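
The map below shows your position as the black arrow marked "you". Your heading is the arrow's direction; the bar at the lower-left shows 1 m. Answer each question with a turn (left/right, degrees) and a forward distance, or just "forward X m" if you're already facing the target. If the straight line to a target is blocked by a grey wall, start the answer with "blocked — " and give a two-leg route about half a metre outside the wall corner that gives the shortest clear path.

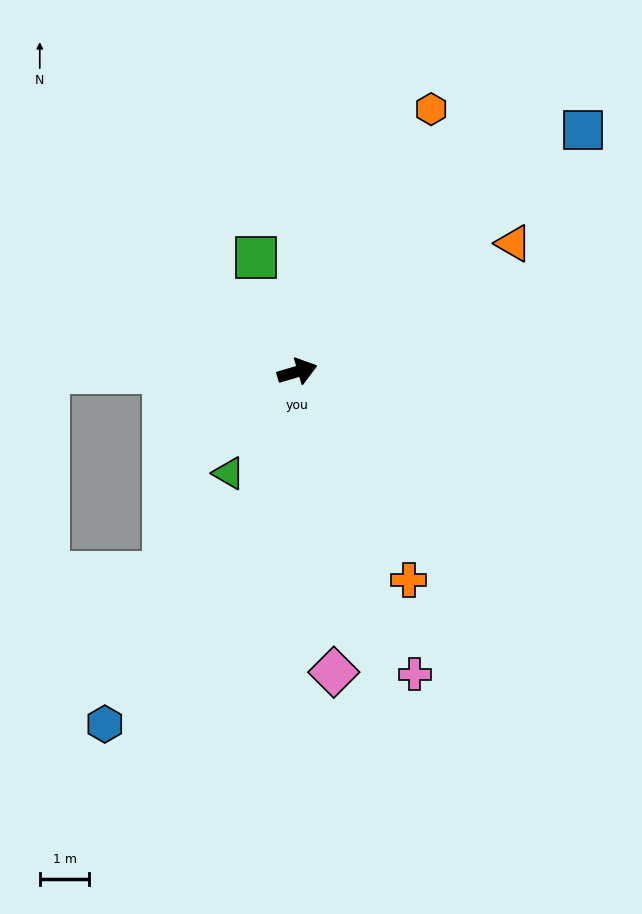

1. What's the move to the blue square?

turn left 24°, forward 7.5 m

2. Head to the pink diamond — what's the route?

turn right 100°, forward 6.1 m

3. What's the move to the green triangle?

turn right 140°, forward 2.5 m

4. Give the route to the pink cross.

turn right 85°, forward 6.6 m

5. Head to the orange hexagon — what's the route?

turn left 47°, forward 5.9 m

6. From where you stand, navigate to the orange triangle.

turn left 14°, forward 5.1 m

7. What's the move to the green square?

turn left 93°, forward 2.4 m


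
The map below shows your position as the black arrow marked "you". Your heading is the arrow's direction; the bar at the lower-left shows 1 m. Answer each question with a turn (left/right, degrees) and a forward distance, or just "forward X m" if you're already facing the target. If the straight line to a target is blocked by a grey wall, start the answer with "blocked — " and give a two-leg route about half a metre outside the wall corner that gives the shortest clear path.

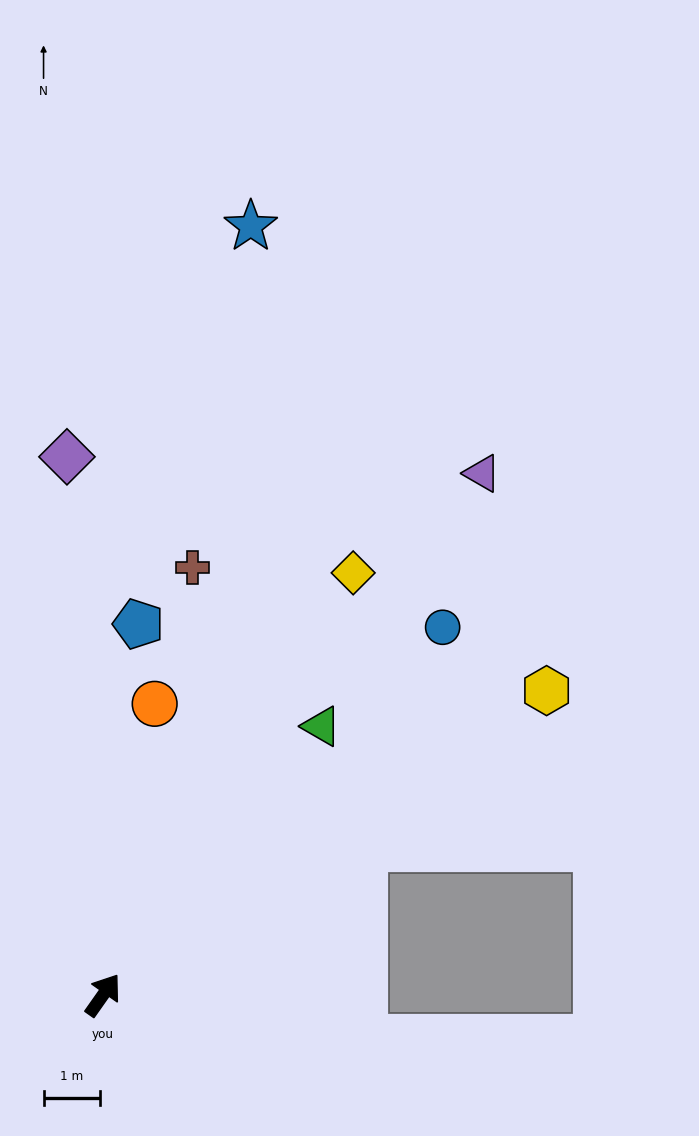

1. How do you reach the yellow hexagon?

turn right 20°, forward 9.5 m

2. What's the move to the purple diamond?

turn left 39°, forward 9.5 m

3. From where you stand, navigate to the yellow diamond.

turn left 4°, forward 8.7 m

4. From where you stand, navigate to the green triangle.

turn right 4°, forward 6.1 m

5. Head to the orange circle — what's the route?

turn left 25°, forward 5.2 m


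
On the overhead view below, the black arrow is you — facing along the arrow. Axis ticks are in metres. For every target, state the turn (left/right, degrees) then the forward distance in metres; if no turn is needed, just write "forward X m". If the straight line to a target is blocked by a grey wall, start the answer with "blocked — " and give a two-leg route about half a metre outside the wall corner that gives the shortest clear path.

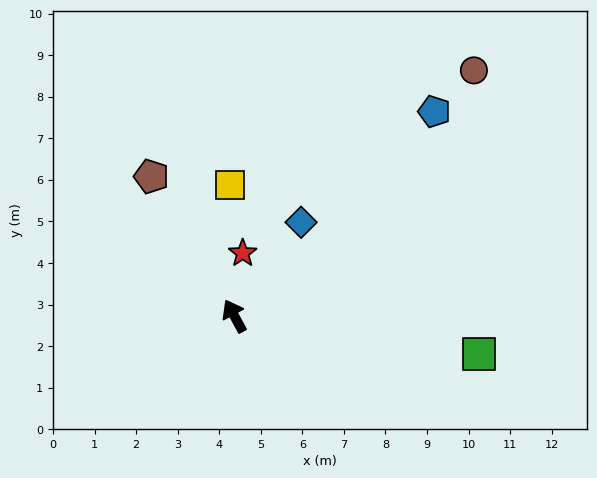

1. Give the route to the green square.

turn right 127°, forward 6.0 m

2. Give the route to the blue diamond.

turn right 64°, forward 2.8 m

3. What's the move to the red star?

turn right 36°, forward 1.5 m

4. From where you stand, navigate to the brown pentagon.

turn left 2°, forward 3.9 m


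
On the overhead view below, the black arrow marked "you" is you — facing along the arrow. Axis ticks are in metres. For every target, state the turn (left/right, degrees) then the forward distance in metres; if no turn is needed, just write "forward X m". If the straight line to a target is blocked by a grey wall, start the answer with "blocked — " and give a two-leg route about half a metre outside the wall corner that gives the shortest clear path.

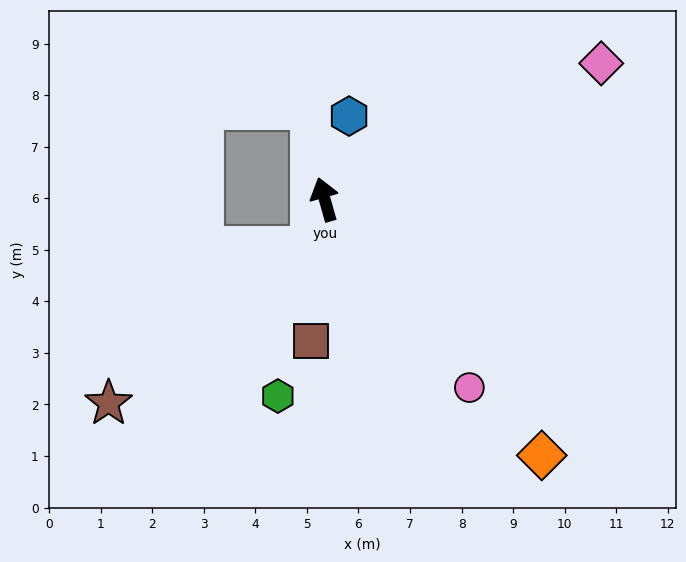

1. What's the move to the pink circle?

turn right 158°, forward 4.6 m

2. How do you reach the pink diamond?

turn right 80°, forward 6.0 m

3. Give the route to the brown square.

turn left 159°, forward 2.8 m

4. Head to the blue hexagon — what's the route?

turn right 32°, forward 1.7 m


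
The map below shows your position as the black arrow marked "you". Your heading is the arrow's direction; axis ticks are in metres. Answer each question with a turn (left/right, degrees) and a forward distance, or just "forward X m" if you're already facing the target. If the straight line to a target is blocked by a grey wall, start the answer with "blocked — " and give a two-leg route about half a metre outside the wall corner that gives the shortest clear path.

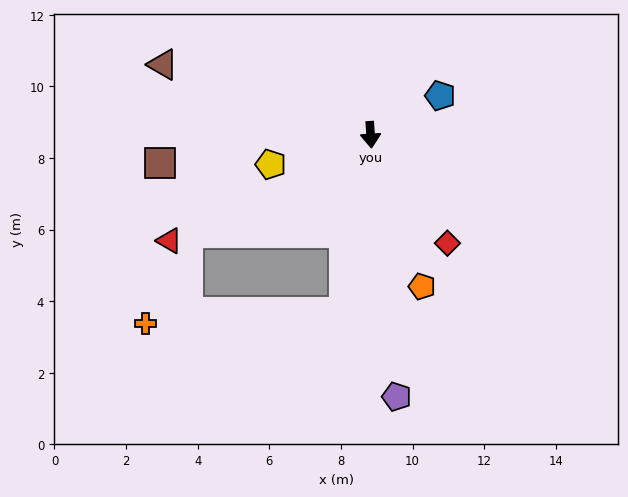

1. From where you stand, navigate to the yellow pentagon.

turn right 77°, forward 2.9 m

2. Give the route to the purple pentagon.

forward 7.4 m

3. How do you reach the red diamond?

turn left 32°, forward 3.7 m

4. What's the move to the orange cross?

blocked — turn right 12°, forward 5.0 m, then turn right 79°, forward 5.6 m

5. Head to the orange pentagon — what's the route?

turn left 15°, forward 4.5 m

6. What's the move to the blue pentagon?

turn left 116°, forward 2.2 m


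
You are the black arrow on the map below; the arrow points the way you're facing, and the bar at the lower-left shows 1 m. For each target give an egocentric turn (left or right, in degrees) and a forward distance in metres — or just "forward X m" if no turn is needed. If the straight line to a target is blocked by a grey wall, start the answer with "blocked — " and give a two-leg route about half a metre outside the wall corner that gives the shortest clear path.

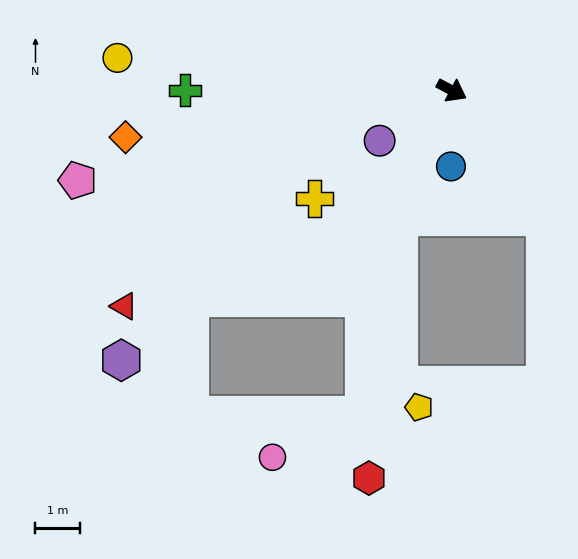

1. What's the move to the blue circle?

turn right 63°, forward 1.7 m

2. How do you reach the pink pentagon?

turn right 138°, forward 8.7 m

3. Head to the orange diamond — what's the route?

turn right 144°, forward 7.4 m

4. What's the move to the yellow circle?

turn right 158°, forward 7.6 m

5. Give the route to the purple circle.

turn right 117°, forward 2.0 m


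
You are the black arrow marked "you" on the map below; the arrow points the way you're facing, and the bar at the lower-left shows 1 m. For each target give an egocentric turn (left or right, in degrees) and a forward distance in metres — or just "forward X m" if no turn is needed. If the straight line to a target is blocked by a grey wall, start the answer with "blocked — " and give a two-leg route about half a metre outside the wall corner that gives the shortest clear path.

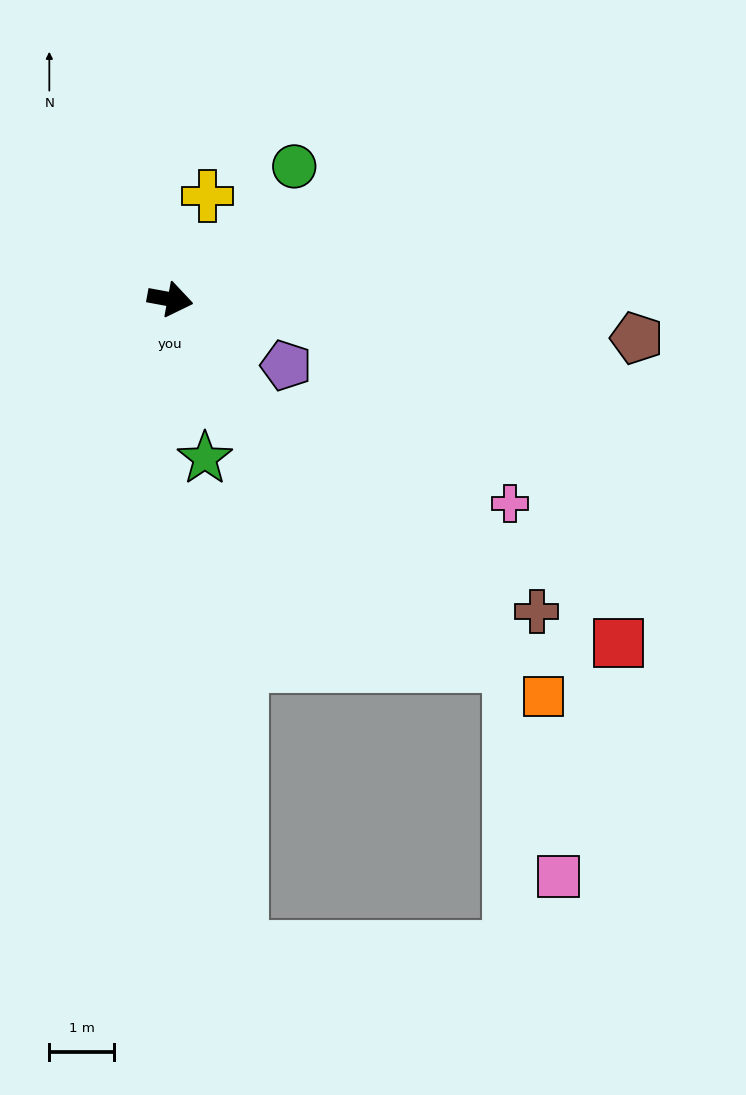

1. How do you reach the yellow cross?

turn left 81°, forward 1.7 m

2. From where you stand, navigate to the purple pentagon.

turn right 19°, forward 2.1 m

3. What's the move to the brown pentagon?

turn left 6°, forward 7.3 m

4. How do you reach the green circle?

turn left 57°, forward 2.8 m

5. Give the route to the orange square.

turn right 36°, forward 8.5 m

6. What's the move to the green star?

turn right 67°, forward 2.5 m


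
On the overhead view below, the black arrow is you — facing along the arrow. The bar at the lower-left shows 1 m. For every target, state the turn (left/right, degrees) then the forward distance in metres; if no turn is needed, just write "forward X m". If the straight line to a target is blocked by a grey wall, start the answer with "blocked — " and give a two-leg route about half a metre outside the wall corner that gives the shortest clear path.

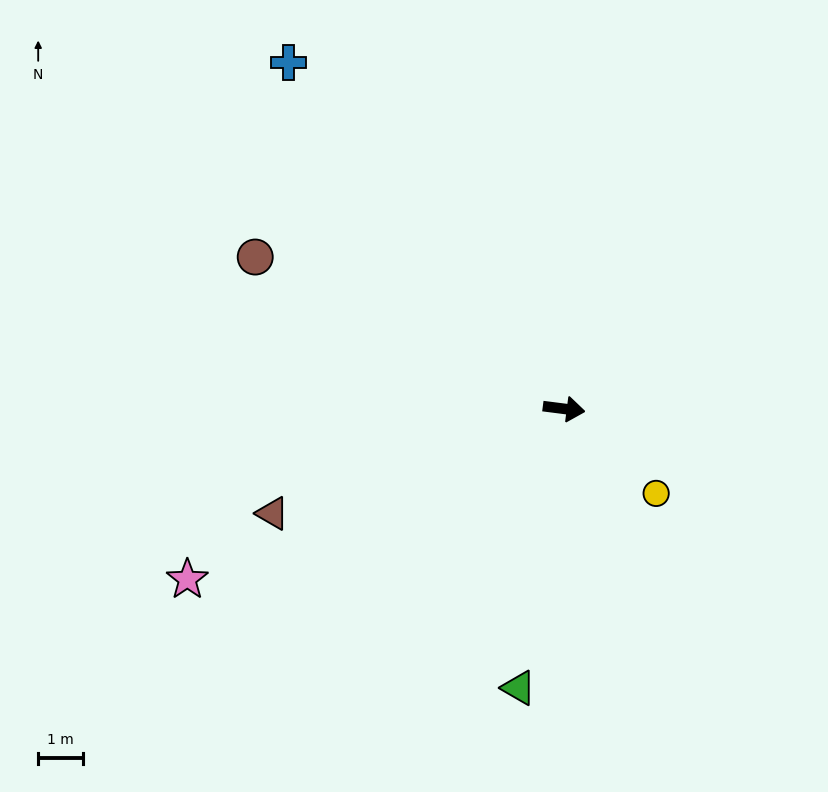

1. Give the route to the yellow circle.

turn right 35°, forward 2.8 m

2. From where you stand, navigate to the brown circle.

turn left 161°, forward 7.6 m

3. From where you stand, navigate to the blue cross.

turn left 136°, forward 9.8 m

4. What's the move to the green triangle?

turn right 92°, forward 6.3 m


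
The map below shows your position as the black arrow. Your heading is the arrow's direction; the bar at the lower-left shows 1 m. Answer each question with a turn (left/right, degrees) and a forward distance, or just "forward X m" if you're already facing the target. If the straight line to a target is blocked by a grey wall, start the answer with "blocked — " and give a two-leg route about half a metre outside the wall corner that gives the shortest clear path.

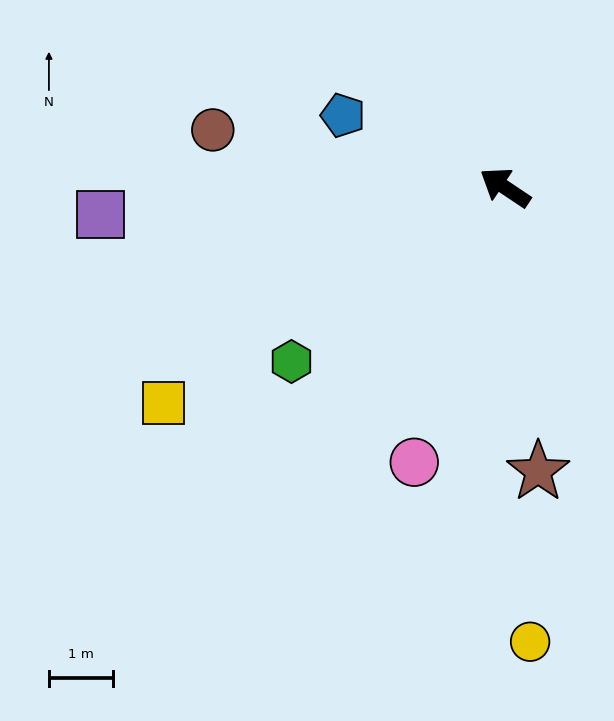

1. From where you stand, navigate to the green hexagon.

turn left 73°, forward 4.3 m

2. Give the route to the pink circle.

turn left 106°, forward 4.5 m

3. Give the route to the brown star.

turn left 130°, forward 4.5 m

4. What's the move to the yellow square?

turn left 66°, forward 6.3 m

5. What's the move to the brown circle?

turn left 23°, forward 4.7 m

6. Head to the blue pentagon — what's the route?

turn left 10°, forward 2.8 m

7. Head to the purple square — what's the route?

turn left 38°, forward 6.4 m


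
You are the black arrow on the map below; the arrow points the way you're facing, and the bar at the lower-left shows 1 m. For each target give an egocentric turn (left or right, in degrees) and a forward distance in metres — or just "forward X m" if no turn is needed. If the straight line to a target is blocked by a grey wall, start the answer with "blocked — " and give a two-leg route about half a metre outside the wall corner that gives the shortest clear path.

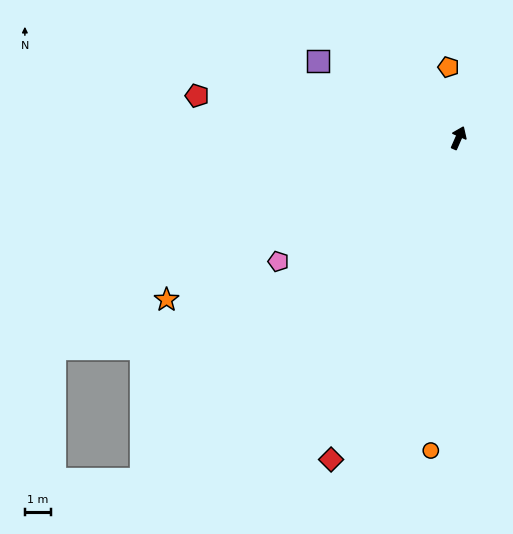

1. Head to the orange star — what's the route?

turn left 143°, forward 12.5 m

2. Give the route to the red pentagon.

turn left 105°, forward 10.0 m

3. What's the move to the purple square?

turn left 85°, forward 6.0 m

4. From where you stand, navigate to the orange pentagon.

turn left 32°, forward 2.7 m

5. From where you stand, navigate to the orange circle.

turn right 161°, forward 11.8 m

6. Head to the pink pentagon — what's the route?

turn left 148°, forward 8.2 m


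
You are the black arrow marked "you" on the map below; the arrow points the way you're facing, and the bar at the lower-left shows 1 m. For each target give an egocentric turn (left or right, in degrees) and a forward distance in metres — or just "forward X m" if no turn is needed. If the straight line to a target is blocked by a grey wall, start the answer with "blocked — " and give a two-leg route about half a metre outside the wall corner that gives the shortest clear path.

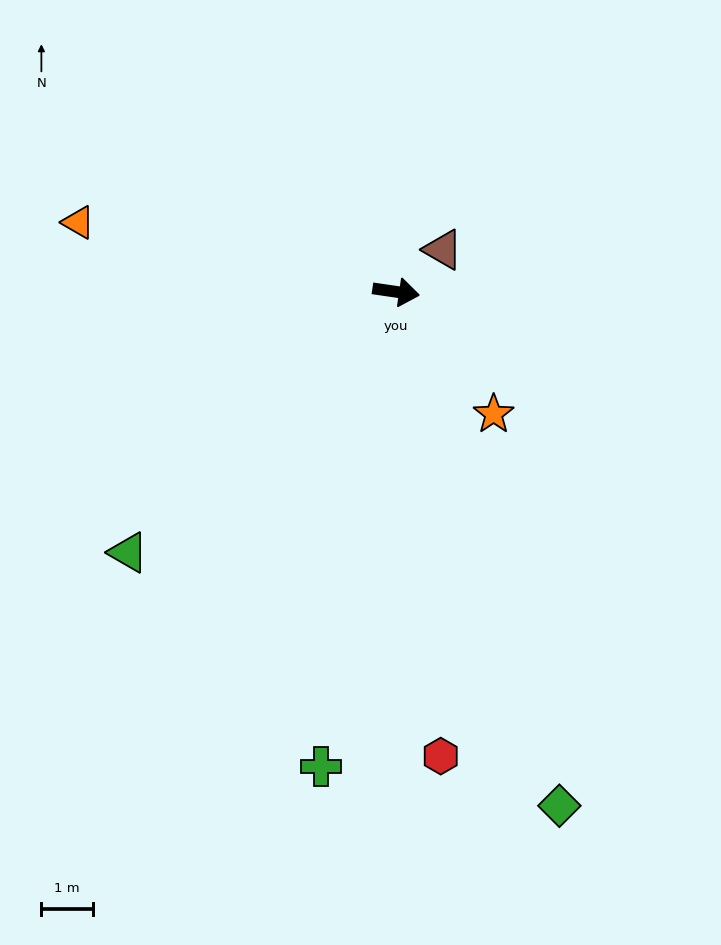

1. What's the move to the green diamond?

turn right 64°, forward 10.5 m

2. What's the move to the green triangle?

turn right 128°, forward 7.3 m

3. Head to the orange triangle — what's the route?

turn left 176°, forward 6.3 m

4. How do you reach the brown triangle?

turn left 50°, forward 1.2 m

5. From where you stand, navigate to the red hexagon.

turn right 76°, forward 9.1 m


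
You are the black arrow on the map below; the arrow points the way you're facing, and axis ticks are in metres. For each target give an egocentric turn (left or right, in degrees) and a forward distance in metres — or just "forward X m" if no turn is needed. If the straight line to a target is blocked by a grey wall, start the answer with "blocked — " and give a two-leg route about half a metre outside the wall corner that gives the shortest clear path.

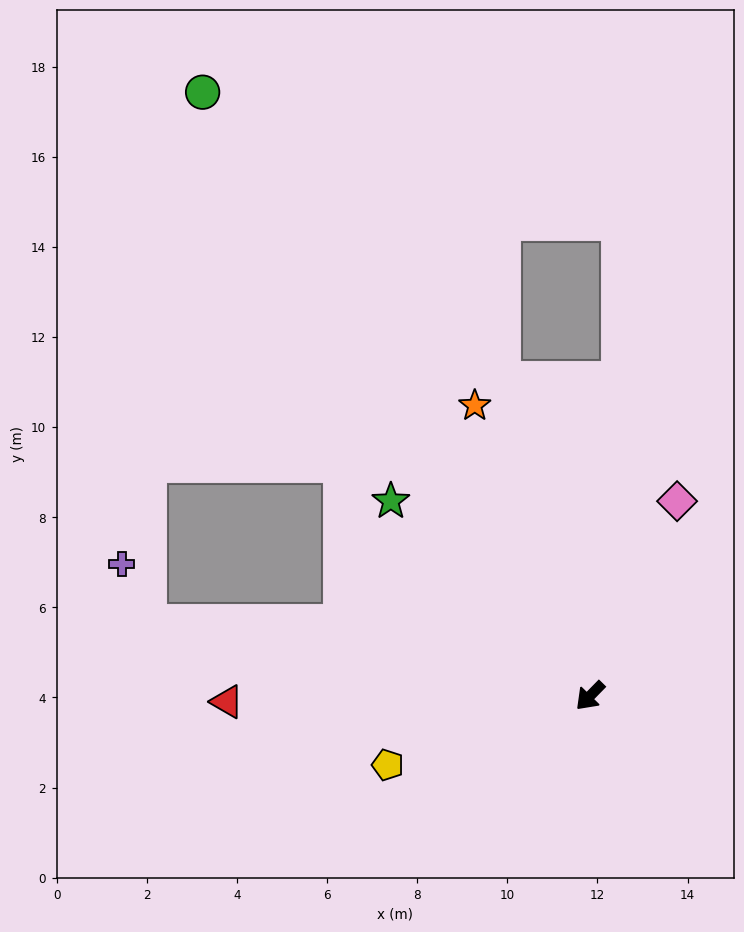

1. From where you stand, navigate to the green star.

turn right 90°, forward 6.2 m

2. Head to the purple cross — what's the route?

blocked — turn right 55°, forward 9.9 m, then turn right 57°, forward 1.4 m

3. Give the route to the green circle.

turn right 103°, forward 15.9 m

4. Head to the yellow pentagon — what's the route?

turn right 27°, forward 4.7 m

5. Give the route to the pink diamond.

turn right 160°, forward 4.7 m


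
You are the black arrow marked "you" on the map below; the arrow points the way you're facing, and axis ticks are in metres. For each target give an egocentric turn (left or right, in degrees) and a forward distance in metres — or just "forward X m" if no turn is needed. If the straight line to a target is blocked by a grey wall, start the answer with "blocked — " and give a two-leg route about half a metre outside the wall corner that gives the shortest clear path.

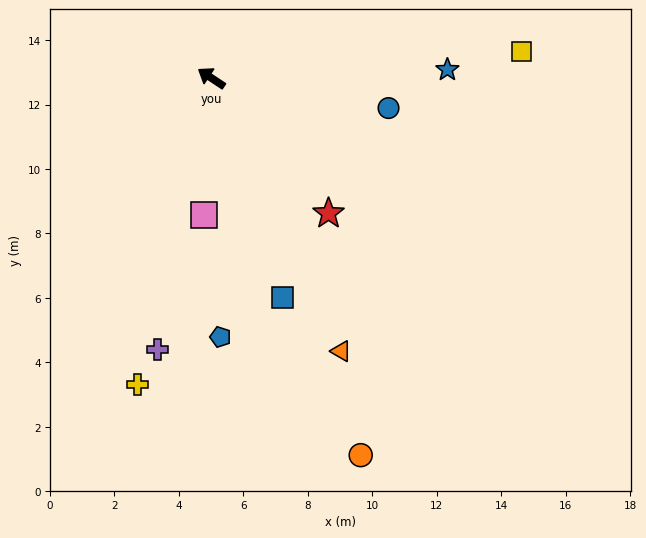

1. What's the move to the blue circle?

turn right 156°, forward 5.6 m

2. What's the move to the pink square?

turn left 121°, forward 4.2 m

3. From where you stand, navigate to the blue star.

turn right 144°, forward 7.3 m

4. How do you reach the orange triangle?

turn left 149°, forward 9.4 m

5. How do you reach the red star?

turn left 164°, forward 5.6 m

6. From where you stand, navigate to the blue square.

turn left 142°, forward 7.2 m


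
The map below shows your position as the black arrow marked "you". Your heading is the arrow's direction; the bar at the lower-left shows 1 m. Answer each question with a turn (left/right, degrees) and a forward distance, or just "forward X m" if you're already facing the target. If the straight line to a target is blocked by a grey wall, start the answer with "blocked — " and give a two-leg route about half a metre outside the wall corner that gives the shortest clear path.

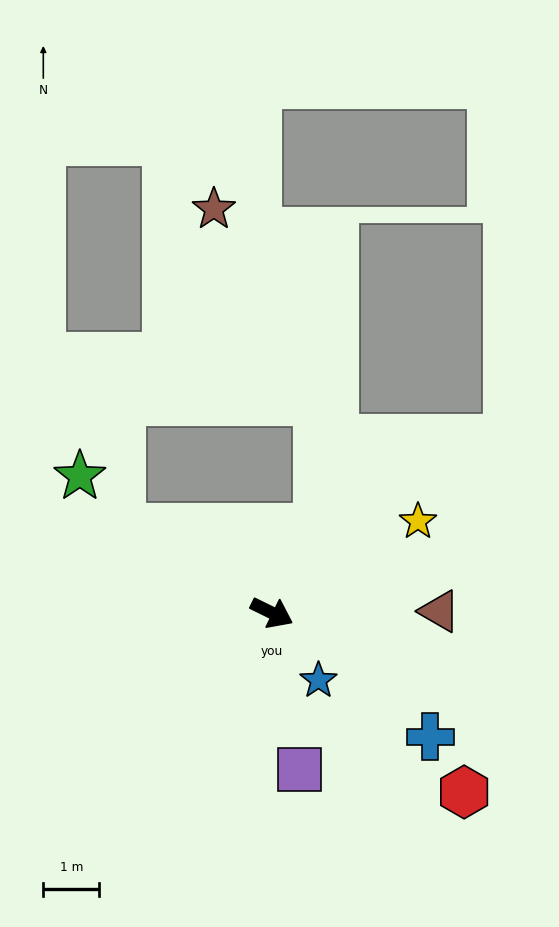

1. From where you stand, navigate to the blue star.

turn right 29°, forward 1.5 m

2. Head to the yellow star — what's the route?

turn left 58°, forward 3.1 m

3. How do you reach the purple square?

turn right 54°, forward 2.8 m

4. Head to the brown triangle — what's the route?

turn left 27°, forward 3.0 m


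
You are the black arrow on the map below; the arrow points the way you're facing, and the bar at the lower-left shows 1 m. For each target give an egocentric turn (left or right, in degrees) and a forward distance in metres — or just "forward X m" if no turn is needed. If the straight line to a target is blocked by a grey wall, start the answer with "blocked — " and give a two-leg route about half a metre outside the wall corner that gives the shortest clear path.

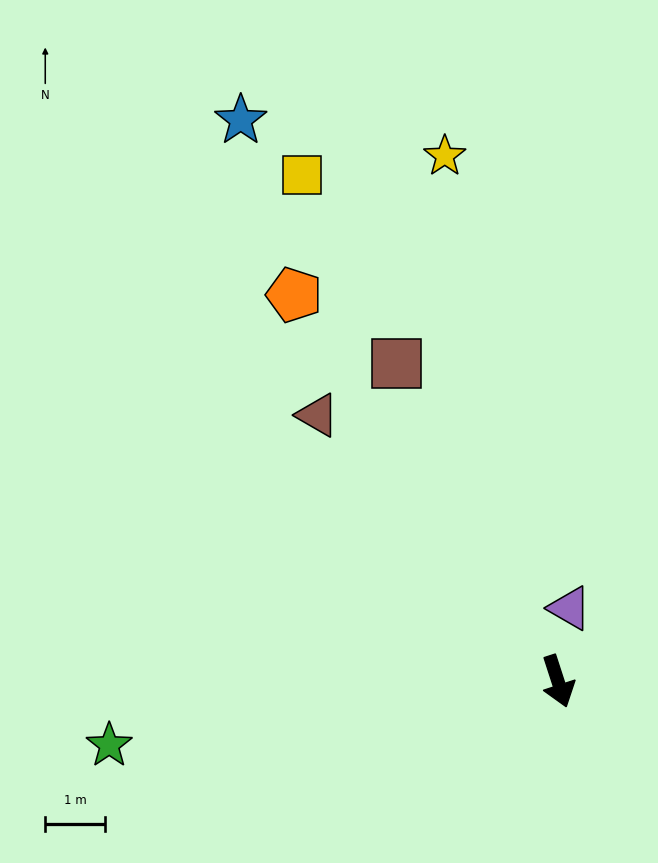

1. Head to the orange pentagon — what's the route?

turn right 164°, forward 7.8 m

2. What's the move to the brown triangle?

turn right 156°, forward 6.0 m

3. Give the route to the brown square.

turn right 171°, forward 6.0 m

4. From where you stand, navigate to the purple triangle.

turn left 153°, forward 1.2 m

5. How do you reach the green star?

turn right 100°, forward 7.6 m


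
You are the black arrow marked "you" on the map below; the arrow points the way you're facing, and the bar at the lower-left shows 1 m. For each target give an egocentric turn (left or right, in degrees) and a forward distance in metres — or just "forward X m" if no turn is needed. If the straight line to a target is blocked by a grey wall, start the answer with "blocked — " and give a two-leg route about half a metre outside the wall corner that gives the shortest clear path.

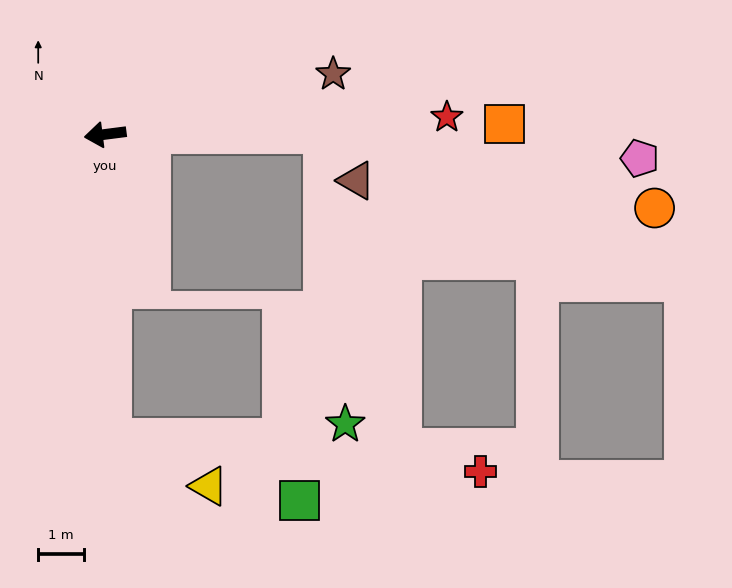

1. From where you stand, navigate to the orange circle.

blocked — turn left 173°, forward 4.7 m, then turn right 13°, forward 7.4 m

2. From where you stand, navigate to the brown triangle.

blocked — turn left 173°, forward 4.7 m, then turn right 54°, forward 1.2 m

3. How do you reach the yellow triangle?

blocked — turn left 84°, forward 6.6 m, then turn left 62°, forward 2.3 m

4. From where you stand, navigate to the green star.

blocked — turn left 173°, forward 4.7 m, then turn right 86°, forward 6.3 m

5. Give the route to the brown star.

turn right 172°, forward 5.1 m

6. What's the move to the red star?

turn left 176°, forward 7.4 m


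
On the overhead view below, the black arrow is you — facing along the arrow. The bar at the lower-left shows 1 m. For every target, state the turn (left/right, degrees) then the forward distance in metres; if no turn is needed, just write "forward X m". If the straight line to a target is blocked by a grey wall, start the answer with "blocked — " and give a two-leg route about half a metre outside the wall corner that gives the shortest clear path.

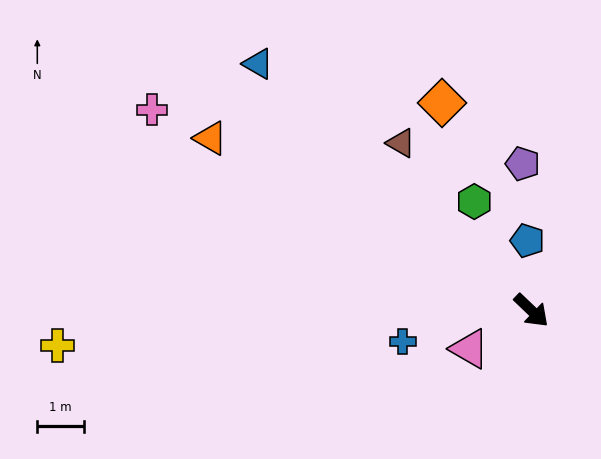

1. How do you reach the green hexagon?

turn left 161°, forward 2.6 m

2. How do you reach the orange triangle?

turn right 165°, forward 7.8 m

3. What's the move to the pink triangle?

turn right 105°, forward 1.6 m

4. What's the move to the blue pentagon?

turn left 137°, forward 1.5 m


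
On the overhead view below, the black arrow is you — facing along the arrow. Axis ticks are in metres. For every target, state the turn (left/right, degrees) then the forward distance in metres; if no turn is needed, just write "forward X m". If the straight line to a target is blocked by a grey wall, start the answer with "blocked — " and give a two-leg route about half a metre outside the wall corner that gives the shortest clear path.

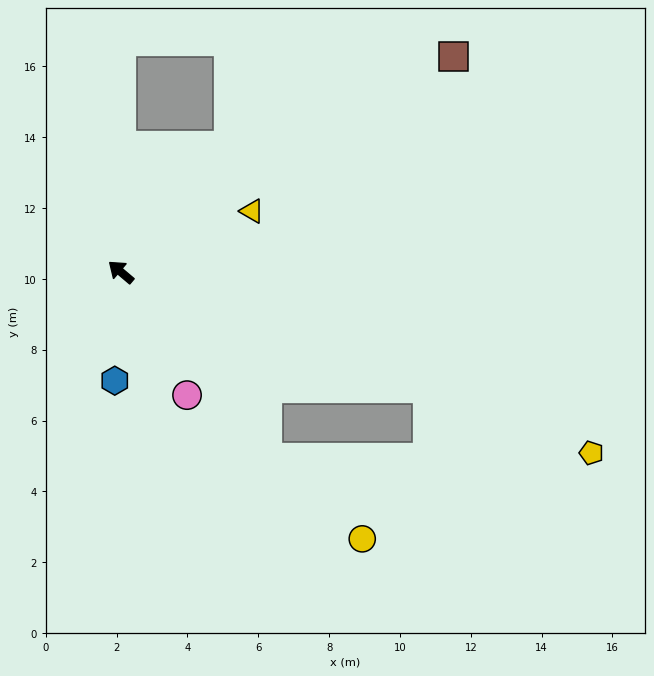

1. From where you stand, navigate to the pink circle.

turn left 158°, forward 3.9 m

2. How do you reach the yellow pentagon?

turn right 161°, forward 14.2 m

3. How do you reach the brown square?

turn right 107°, forward 11.2 m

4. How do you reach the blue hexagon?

turn left 127°, forward 3.1 m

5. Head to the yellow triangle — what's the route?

turn right 115°, forward 4.1 m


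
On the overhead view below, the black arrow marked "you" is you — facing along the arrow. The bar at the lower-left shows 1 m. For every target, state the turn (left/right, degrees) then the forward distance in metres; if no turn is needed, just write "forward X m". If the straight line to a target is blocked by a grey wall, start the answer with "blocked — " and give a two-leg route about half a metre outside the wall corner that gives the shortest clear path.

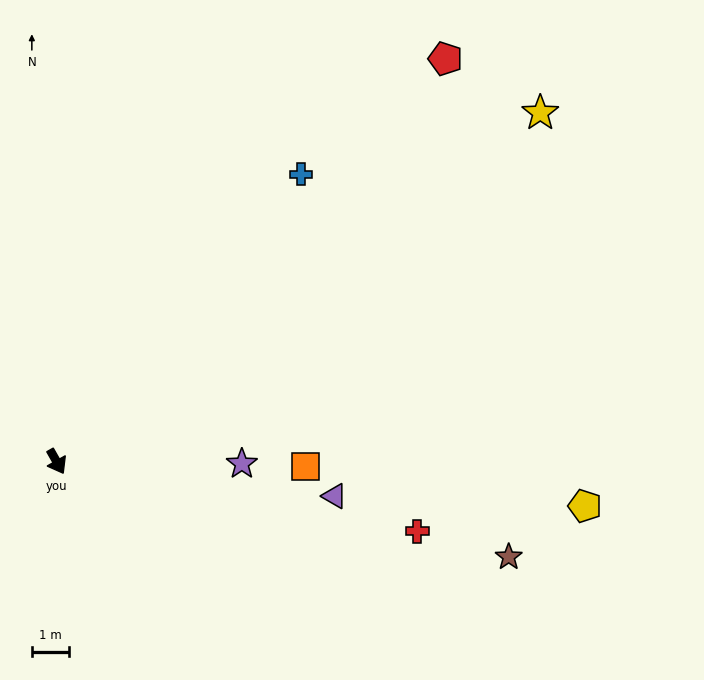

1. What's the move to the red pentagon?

turn left 106°, forward 15.0 m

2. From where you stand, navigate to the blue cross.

turn left 110°, forward 10.1 m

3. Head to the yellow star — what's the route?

turn left 96°, forward 15.9 m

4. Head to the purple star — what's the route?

turn left 60°, forward 5.0 m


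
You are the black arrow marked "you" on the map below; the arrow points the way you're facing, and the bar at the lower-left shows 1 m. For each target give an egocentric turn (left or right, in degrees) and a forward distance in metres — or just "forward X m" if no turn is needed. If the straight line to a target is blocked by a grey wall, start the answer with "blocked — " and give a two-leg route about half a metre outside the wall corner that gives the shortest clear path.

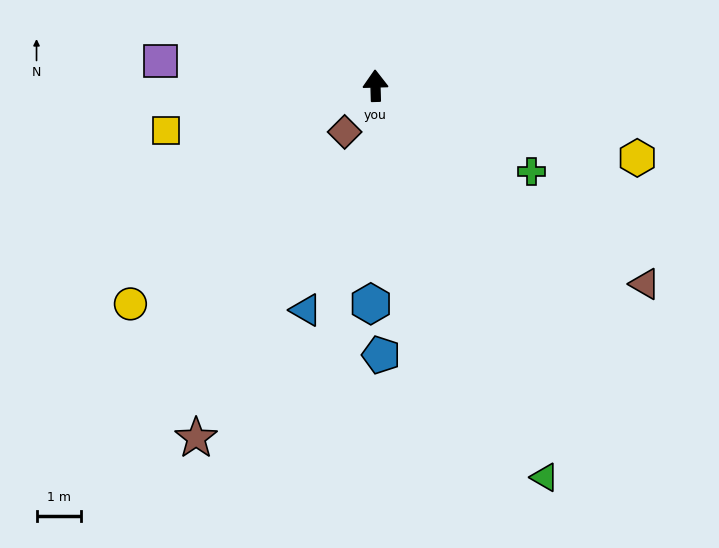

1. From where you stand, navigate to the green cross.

turn right 120°, forward 4.0 m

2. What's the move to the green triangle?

turn right 158°, forward 9.6 m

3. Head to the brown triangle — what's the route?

turn right 128°, forward 7.6 m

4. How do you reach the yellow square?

turn left 100°, forward 4.8 m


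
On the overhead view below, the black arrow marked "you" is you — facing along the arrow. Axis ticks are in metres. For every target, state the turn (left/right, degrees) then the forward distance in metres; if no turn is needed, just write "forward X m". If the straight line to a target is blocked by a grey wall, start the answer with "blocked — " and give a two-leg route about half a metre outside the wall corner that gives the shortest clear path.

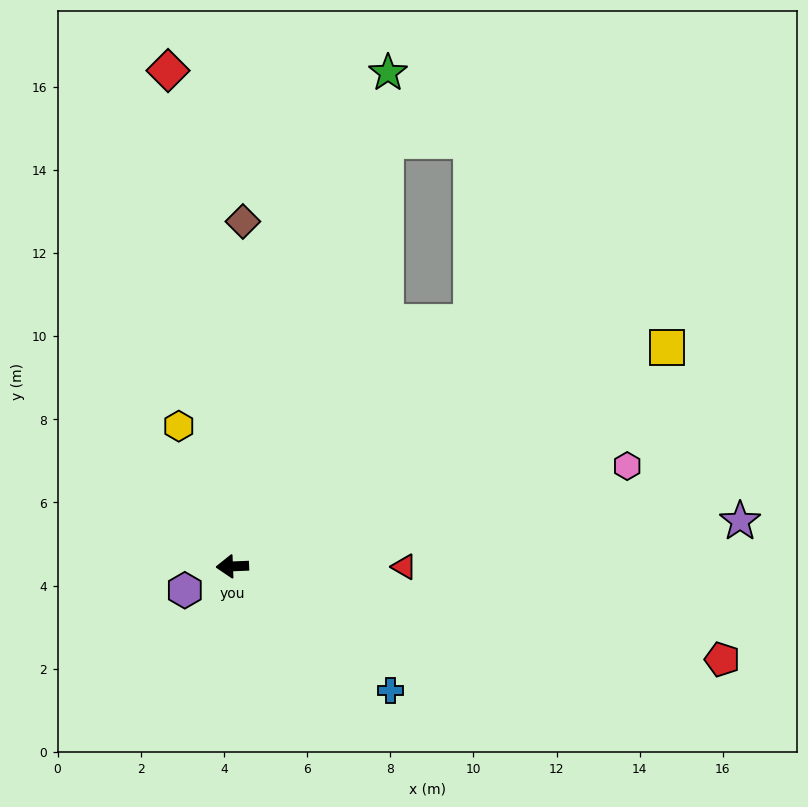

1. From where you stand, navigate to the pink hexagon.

turn right 168°, forward 9.8 m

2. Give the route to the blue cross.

turn left 140°, forward 4.8 m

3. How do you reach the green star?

turn right 110°, forward 12.4 m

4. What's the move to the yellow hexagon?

turn right 71°, forward 3.6 m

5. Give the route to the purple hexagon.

turn left 24°, forward 1.3 m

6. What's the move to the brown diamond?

turn right 94°, forward 8.3 m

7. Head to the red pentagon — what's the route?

turn left 167°, forward 12.0 m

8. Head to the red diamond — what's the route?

turn right 85°, forward 12.0 m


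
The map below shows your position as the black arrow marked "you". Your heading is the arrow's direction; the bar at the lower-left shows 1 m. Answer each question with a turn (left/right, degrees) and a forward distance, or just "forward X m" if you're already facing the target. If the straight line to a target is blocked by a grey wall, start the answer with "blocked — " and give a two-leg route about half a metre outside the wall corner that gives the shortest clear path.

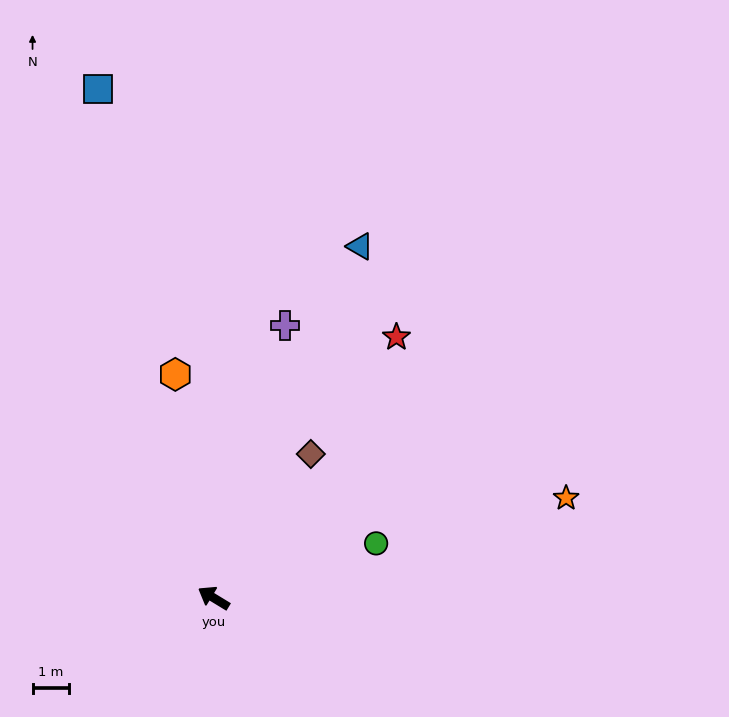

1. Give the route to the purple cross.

turn right 73°, forward 7.7 m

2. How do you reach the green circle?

turn right 130°, forward 4.7 m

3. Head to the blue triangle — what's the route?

turn right 81°, forward 10.4 m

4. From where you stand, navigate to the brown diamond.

turn right 93°, forward 4.7 m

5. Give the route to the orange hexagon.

turn right 49°, forward 6.2 m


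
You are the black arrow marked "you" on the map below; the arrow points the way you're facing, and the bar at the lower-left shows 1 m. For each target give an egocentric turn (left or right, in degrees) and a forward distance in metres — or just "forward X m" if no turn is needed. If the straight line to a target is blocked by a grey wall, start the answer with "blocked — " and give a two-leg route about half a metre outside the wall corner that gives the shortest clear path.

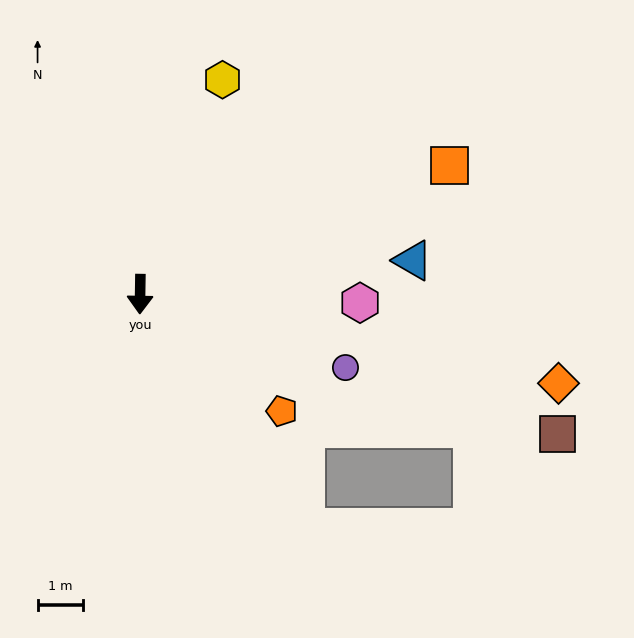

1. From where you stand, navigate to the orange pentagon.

turn left 51°, forward 4.0 m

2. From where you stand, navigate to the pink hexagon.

turn left 89°, forward 4.8 m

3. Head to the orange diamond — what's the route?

turn left 79°, forward 9.4 m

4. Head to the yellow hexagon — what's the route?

turn left 160°, forward 5.0 m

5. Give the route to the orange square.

turn left 114°, forward 7.3 m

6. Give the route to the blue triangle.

turn left 98°, forward 6.0 m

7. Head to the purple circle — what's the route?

turn left 71°, forward 4.8 m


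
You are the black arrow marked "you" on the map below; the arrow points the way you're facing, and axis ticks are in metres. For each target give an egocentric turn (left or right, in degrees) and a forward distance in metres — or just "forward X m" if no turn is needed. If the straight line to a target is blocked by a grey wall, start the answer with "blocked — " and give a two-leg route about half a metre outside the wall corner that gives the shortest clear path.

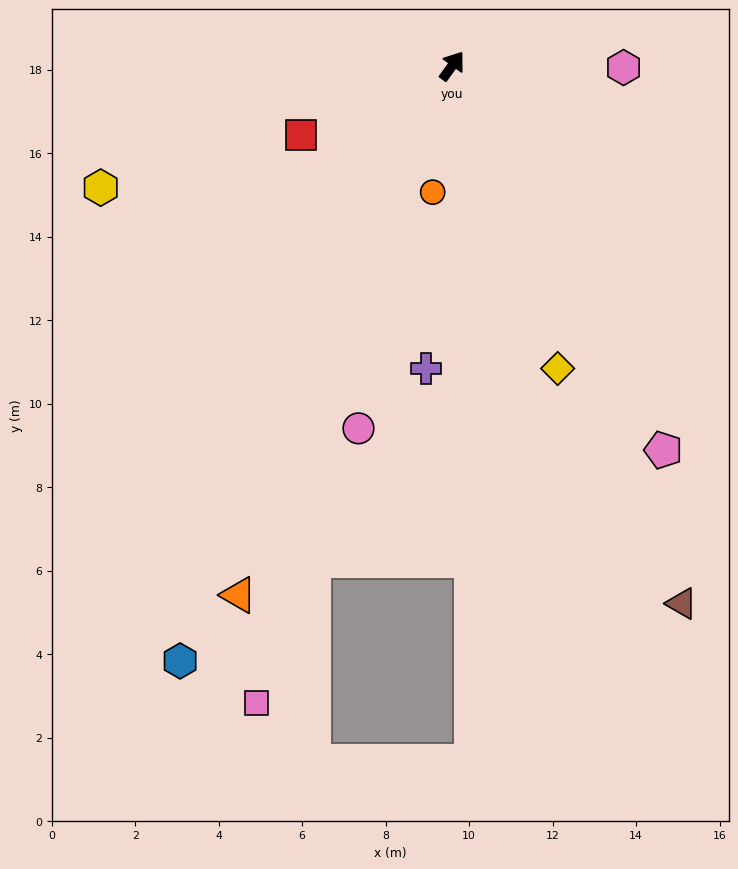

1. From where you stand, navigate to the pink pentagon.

turn right 115°, forward 10.5 m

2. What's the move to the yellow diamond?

turn right 125°, forward 7.7 m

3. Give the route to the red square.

turn left 150°, forward 4.0 m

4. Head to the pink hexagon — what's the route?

turn right 55°, forward 4.1 m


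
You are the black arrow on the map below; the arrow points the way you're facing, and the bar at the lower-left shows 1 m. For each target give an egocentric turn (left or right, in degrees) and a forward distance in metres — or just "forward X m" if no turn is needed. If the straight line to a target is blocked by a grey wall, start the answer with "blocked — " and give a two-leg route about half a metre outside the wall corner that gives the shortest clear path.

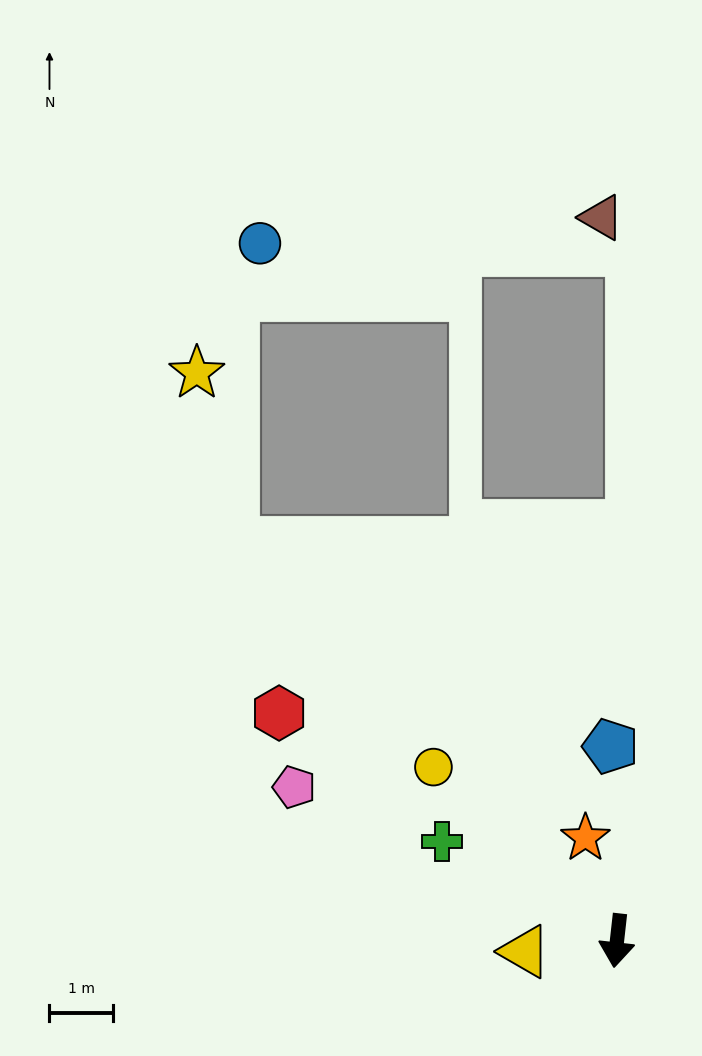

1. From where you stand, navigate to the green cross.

turn right 113°, forward 3.2 m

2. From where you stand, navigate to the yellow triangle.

turn right 77°, forward 1.5 m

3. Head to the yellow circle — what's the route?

turn right 127°, forward 4.0 m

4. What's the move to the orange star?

turn right 157°, forward 1.7 m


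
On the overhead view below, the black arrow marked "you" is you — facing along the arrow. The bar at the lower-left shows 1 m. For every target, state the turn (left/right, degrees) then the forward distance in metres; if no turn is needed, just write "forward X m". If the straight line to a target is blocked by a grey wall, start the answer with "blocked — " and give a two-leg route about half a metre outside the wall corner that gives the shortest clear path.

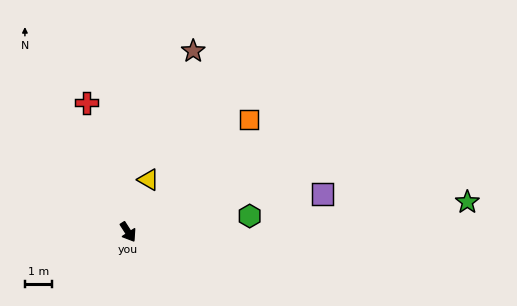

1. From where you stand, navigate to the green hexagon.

turn left 65°, forward 4.6 m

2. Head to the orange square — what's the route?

turn left 100°, forward 6.1 m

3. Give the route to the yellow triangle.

turn left 126°, forward 2.1 m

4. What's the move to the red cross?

turn left 165°, forward 5.1 m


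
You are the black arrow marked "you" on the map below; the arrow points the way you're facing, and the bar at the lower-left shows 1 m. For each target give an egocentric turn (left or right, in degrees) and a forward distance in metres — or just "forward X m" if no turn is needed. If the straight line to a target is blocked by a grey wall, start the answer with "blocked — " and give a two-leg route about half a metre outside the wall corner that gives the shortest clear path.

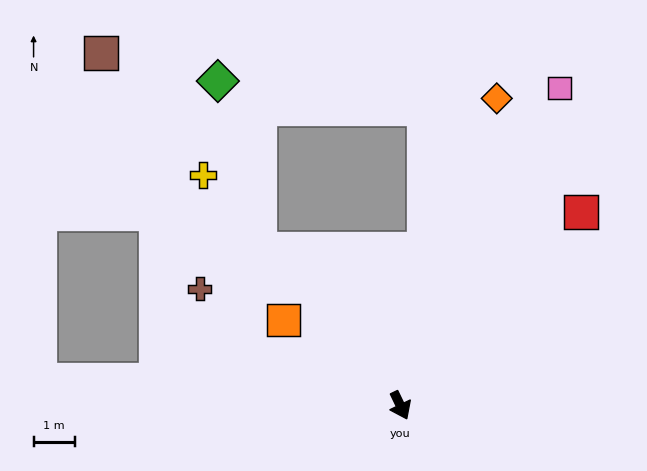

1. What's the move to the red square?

turn left 111°, forward 6.4 m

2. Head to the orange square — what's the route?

turn right 152°, forward 3.5 m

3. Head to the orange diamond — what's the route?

turn left 137°, forward 7.8 m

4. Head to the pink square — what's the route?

turn left 128°, forward 8.7 m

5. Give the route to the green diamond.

blocked — turn right 164°, forward 5.1 m, then turn right 28°, forward 4.2 m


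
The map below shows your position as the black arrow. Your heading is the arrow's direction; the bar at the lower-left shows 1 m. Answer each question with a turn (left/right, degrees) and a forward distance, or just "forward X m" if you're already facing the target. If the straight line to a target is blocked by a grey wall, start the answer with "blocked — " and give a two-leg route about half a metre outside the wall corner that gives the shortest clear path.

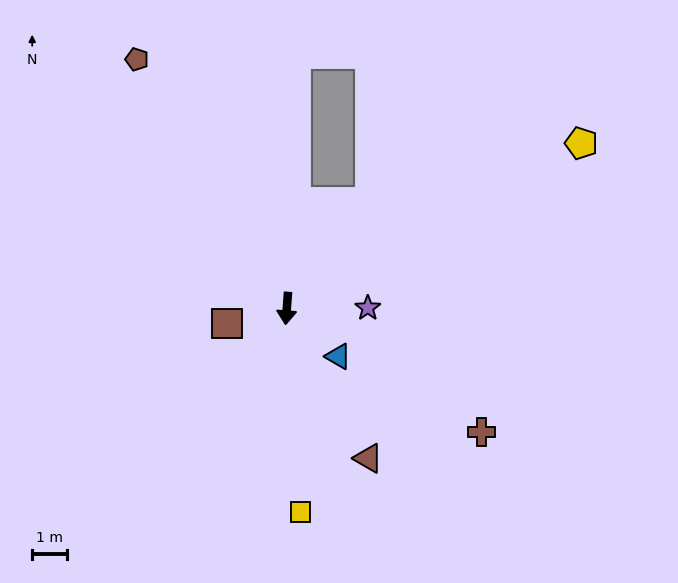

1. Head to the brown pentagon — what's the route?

turn right 145°, forward 8.3 m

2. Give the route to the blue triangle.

turn left 51°, forward 2.0 m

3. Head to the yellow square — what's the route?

turn left 8°, forward 5.8 m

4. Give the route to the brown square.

turn right 71°, forward 1.8 m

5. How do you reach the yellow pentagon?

turn left 124°, forward 9.6 m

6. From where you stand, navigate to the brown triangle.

turn left 33°, forward 4.9 m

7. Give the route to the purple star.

turn left 95°, forward 2.3 m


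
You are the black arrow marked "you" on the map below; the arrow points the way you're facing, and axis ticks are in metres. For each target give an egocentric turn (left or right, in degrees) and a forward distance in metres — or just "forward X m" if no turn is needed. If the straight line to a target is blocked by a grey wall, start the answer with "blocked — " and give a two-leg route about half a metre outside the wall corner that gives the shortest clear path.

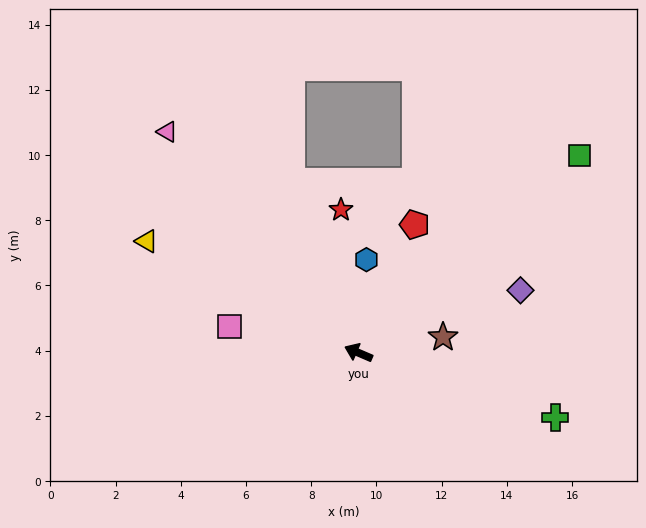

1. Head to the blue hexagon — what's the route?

turn right 72°, forward 2.9 m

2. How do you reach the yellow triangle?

turn right 5°, forward 7.3 m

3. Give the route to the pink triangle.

turn right 26°, forward 9.0 m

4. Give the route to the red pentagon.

turn right 90°, forward 4.3 m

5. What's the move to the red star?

turn right 60°, forward 4.4 m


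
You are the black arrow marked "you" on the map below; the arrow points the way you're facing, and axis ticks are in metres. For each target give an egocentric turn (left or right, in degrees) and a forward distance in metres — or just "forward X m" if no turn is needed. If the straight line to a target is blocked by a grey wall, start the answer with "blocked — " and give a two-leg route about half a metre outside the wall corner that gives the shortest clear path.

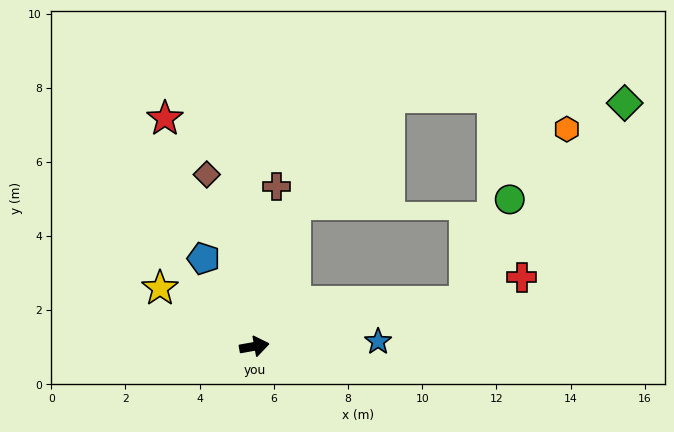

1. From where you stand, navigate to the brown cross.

turn left 72°, forward 4.3 m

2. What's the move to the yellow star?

turn left 138°, forward 3.0 m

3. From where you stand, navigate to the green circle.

blocked — forward 5.8 m, then turn left 56°, forward 3.0 m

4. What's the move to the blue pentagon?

turn left 110°, forward 2.7 m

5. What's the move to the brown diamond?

turn left 95°, forward 4.8 m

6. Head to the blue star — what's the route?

turn right 8°, forward 3.3 m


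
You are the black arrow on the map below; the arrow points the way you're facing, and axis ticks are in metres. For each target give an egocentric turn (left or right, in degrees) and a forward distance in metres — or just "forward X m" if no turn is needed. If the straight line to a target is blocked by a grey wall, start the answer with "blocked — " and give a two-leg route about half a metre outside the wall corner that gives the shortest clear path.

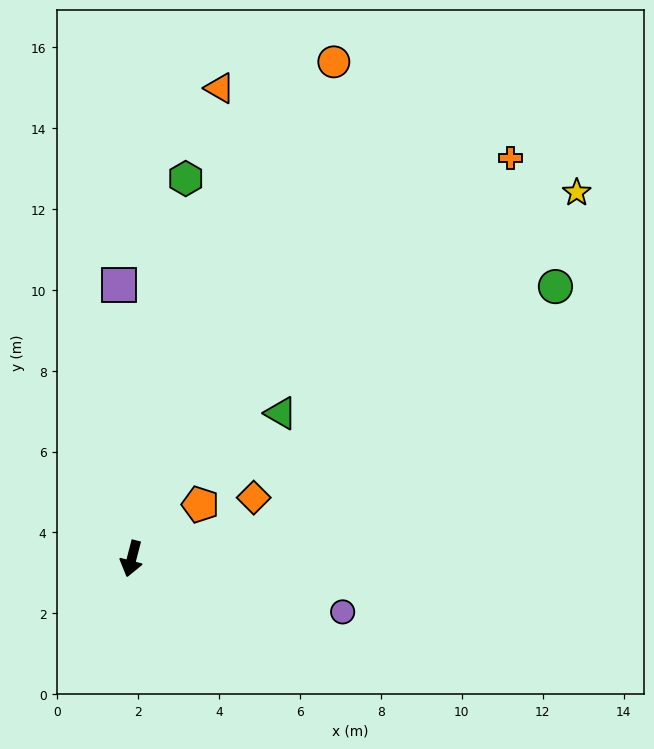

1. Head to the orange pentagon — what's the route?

turn left 143°, forward 2.2 m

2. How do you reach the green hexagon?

turn right 174°, forward 9.5 m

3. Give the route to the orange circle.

turn left 172°, forward 13.3 m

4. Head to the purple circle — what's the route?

turn left 90°, forward 5.4 m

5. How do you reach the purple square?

turn right 163°, forward 6.8 m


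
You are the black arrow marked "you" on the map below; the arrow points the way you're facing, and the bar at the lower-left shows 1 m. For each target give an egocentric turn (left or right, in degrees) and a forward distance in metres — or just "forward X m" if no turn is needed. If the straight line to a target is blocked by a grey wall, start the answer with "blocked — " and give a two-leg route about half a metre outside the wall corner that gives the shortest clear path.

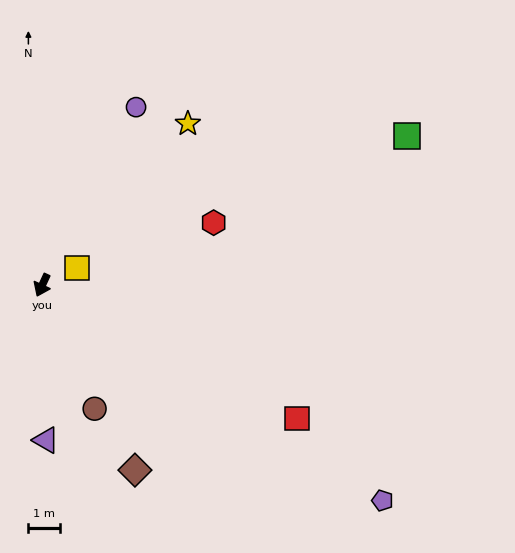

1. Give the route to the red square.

turn left 87°, forward 9.0 m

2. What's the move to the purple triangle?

turn left 26°, forward 4.8 m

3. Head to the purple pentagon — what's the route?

turn left 82°, forward 12.6 m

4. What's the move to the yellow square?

turn left 141°, forward 1.2 m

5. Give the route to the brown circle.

turn left 48°, forward 4.2 m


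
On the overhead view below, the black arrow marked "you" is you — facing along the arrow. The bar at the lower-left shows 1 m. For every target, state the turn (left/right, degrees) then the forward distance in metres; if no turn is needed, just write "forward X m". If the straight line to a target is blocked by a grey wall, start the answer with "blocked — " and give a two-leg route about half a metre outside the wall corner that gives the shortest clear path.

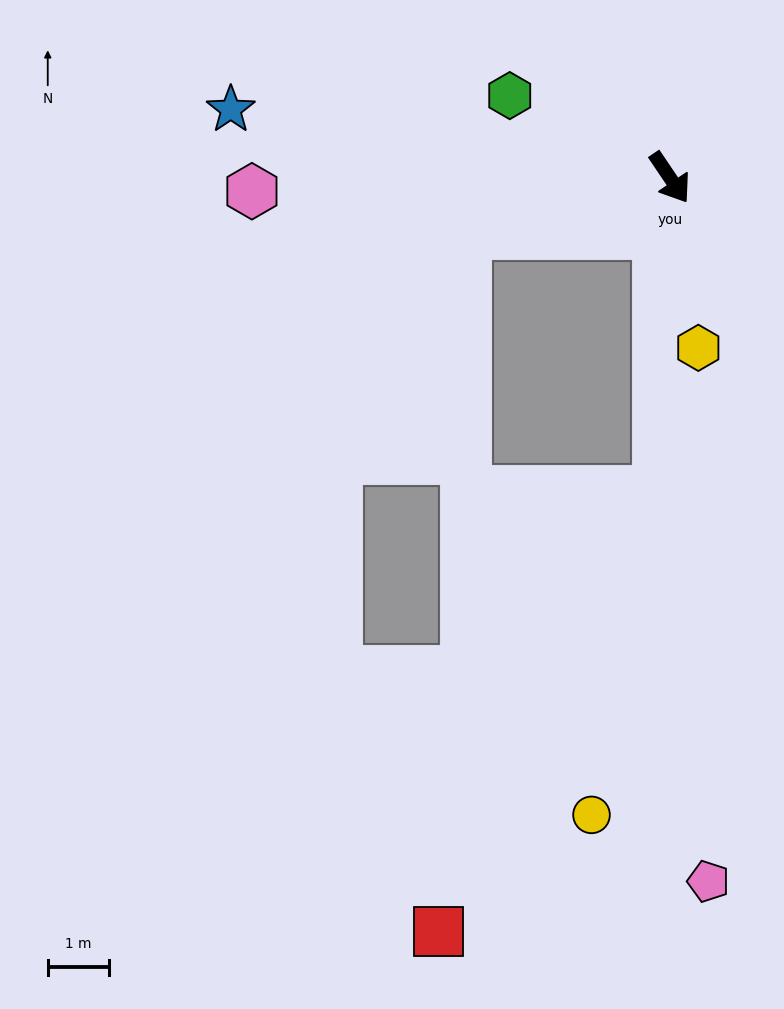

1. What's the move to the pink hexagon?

turn right 122°, forward 6.8 m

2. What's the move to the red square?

blocked — turn right 36°, forward 5.1 m, then turn right 25°, forward 8.0 m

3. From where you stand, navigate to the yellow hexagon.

turn right 25°, forward 2.8 m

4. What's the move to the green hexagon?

turn right 151°, forward 2.9 m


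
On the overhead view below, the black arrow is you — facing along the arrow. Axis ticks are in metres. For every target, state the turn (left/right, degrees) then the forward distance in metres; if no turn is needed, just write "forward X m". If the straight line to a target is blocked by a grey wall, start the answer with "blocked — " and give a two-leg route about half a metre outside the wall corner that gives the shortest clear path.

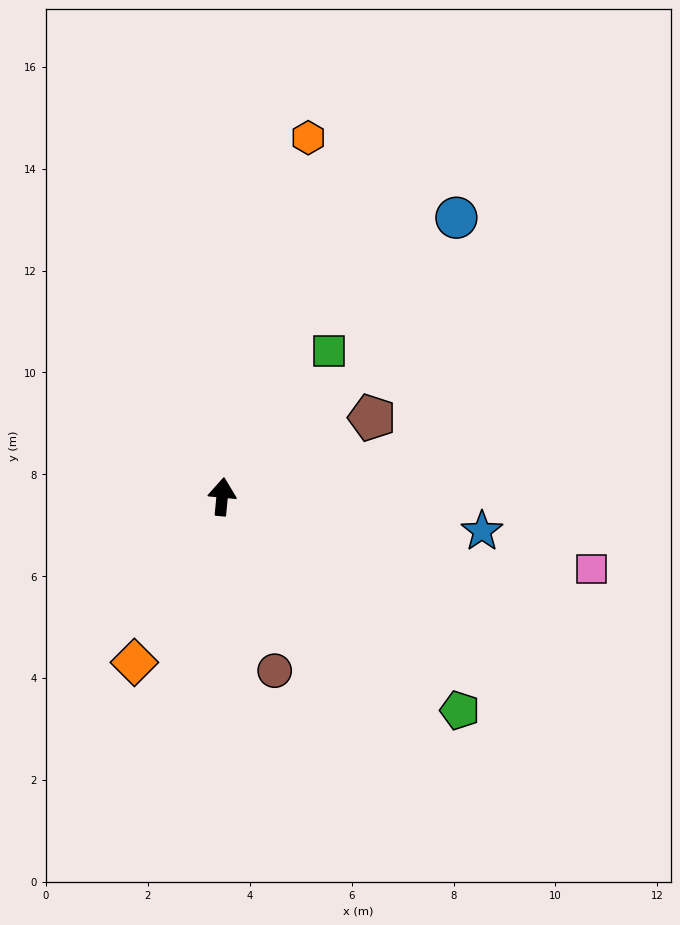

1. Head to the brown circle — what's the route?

turn right 158°, forward 3.6 m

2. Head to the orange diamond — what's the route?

turn left 158°, forward 3.7 m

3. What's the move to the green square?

turn right 31°, forward 3.5 m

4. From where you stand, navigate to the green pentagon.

turn right 126°, forward 6.3 m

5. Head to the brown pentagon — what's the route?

turn right 57°, forward 3.3 m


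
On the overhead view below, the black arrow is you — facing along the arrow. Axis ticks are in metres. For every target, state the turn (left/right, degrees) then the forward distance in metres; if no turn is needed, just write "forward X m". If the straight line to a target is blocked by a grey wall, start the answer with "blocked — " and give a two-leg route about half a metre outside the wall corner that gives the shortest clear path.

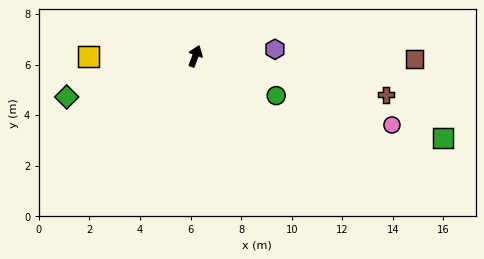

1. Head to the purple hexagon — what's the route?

turn right 65°, forward 3.2 m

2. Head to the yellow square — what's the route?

turn left 110°, forward 4.2 m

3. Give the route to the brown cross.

turn right 81°, forward 7.7 m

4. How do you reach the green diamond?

turn left 128°, forward 5.3 m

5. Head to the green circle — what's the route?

turn right 96°, forward 3.6 m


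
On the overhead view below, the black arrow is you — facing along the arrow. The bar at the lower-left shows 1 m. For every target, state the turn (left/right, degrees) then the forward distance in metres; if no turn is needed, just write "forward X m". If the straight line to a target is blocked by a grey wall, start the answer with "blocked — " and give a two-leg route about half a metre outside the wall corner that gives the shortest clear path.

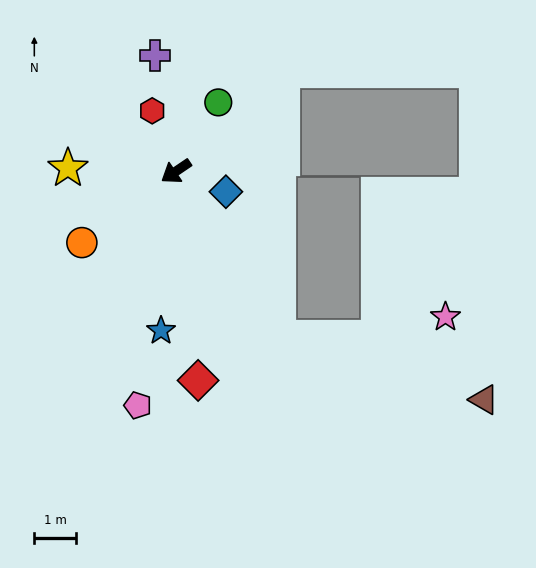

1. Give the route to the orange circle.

turn left 3°, forward 2.9 m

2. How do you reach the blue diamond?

turn left 124°, forward 1.3 m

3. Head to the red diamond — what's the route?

turn left 62°, forward 5.1 m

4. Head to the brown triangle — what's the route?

blocked — turn left 88°, forward 4.7 m, then turn left 41°, forward 5.2 m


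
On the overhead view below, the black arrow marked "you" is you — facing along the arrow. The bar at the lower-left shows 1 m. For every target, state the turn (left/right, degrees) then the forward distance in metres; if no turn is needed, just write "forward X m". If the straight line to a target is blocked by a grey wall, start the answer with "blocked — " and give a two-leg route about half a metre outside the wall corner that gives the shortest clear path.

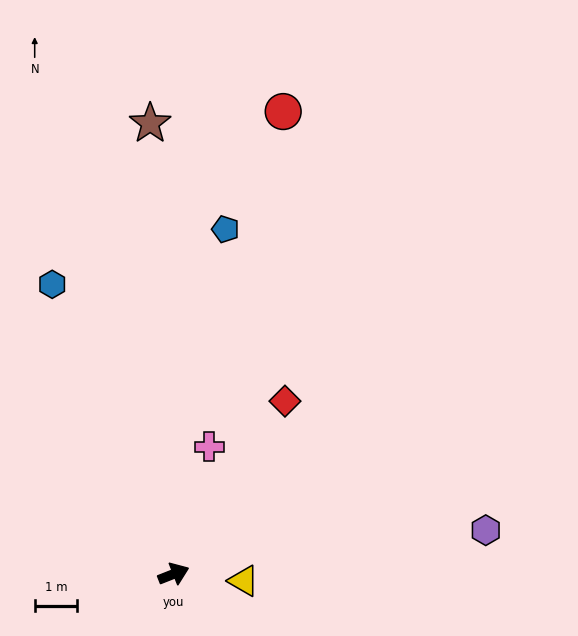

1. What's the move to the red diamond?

turn left 36°, forward 4.9 m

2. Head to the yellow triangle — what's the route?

turn right 27°, forward 1.7 m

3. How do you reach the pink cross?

turn left 53°, forward 3.1 m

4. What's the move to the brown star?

turn left 71°, forward 10.7 m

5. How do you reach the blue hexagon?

turn left 91°, forward 7.4 m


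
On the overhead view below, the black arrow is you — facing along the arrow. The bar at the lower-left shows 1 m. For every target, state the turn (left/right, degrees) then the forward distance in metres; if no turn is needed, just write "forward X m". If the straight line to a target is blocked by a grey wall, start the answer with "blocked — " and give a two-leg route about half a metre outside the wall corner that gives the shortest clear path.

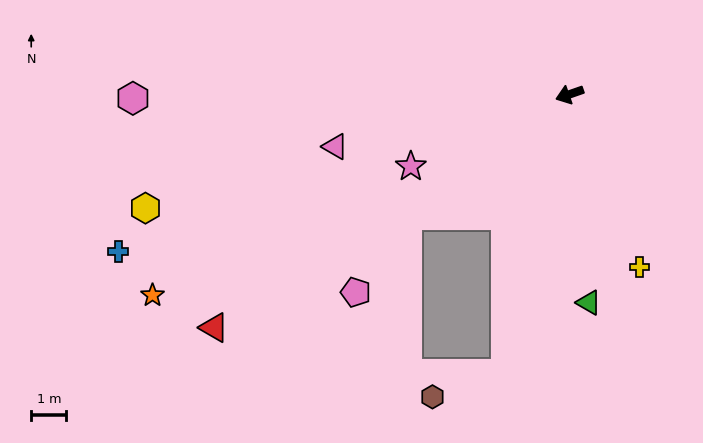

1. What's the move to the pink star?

turn left 5°, forward 5.0 m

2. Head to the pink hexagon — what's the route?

turn right 19°, forward 12.4 m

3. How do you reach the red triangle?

turn left 14°, forward 12.1 m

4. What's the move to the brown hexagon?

blocked — turn left 58°, forward 8.2 m, then turn right 60°, forward 2.2 m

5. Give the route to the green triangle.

turn left 76°, forward 6.0 m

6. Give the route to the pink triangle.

turn right 7°, forward 6.8 m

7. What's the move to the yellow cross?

turn left 93°, forward 5.3 m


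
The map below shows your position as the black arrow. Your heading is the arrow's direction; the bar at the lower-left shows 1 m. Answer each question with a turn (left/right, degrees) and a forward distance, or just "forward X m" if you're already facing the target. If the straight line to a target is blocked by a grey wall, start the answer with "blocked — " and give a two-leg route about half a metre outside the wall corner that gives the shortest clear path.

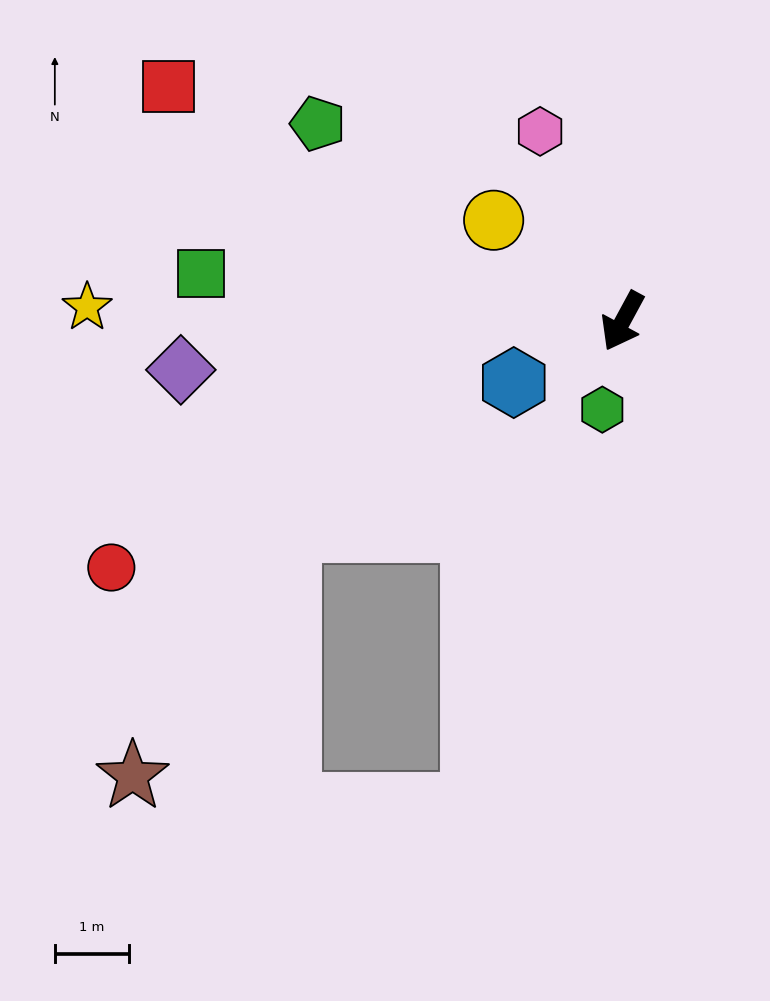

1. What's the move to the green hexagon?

turn left 15°, forward 1.2 m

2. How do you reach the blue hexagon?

turn right 32°, forward 1.7 m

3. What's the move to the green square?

turn right 68°, forward 5.7 m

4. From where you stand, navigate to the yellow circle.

turn right 100°, forward 2.2 m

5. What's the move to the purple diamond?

turn right 55°, forward 6.0 m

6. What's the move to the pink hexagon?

turn right 128°, forward 2.8 m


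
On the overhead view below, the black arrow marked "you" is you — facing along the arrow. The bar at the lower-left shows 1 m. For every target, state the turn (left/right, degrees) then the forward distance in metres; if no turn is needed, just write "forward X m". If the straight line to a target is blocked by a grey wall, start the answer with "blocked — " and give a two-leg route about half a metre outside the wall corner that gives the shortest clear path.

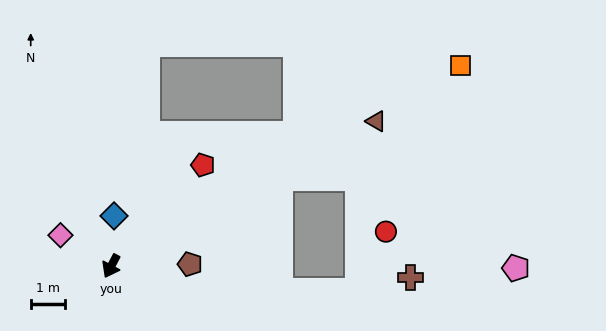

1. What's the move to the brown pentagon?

turn left 119°, forward 2.3 m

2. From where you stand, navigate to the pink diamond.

turn right 94°, forward 1.7 m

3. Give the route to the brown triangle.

turn left 146°, forward 8.8 m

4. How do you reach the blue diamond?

turn right 155°, forward 1.5 m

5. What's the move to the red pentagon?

turn left 166°, forward 4.0 m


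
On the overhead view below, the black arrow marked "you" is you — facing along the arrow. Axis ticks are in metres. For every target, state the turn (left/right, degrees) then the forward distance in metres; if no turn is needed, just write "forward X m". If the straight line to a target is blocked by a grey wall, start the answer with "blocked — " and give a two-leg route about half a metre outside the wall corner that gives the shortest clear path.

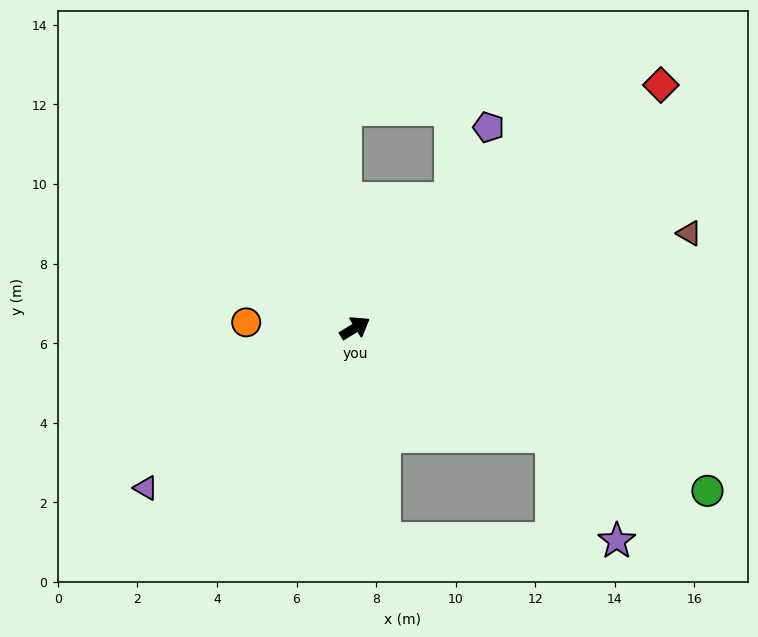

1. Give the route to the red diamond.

turn left 7°, forward 9.8 m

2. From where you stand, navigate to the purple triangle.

turn right 174°, forward 6.6 m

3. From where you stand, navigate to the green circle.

turn right 56°, forward 9.8 m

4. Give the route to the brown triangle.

turn right 16°, forward 8.7 m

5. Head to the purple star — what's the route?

blocked — turn right 60°, forward 5.6 m, then turn right 30°, forward 3.1 m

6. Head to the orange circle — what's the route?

turn left 145°, forward 2.7 m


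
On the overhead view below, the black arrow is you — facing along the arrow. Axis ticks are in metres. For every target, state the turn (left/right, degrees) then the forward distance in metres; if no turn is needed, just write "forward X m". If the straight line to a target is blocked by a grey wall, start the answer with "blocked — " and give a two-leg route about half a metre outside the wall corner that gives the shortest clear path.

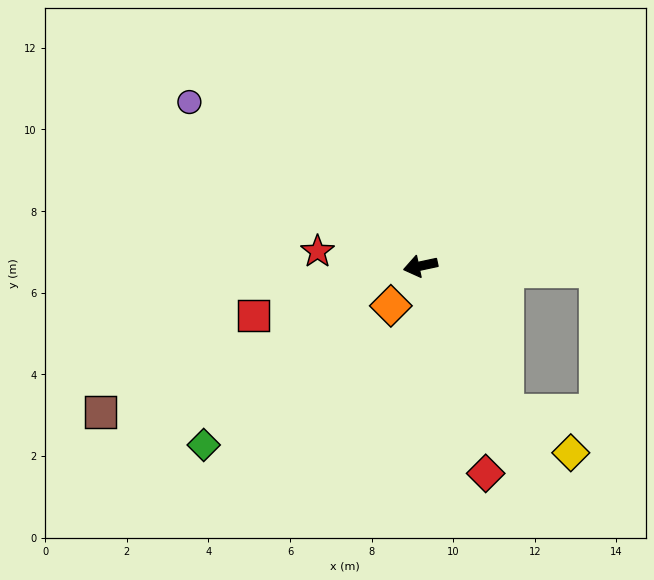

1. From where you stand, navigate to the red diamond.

turn left 95°, forward 5.3 m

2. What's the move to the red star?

turn right 20°, forward 2.5 m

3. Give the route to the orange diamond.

turn left 41°, forward 1.2 m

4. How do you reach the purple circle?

turn right 47°, forward 6.9 m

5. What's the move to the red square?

turn left 4°, forward 4.3 m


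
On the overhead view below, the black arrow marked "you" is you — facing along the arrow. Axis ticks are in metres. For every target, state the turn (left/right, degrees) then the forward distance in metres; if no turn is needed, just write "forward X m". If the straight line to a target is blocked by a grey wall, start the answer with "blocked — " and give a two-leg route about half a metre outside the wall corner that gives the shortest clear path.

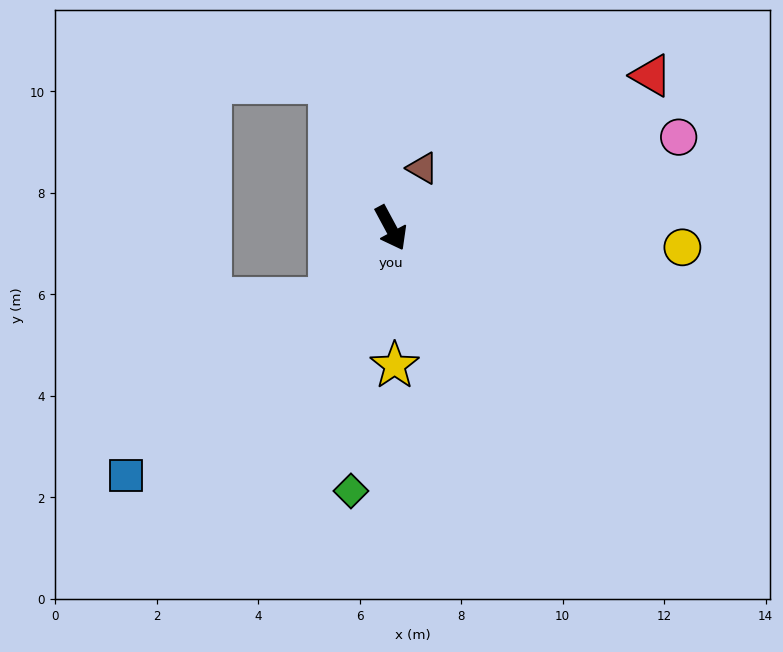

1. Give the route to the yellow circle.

turn left 58°, forward 5.8 m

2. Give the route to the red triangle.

turn left 92°, forward 5.9 m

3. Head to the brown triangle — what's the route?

turn left 124°, forward 1.3 m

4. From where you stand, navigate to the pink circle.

turn left 79°, forward 5.9 m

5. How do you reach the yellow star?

turn right 27°, forward 2.7 m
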